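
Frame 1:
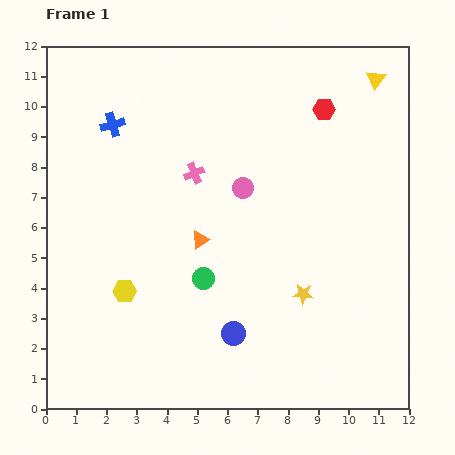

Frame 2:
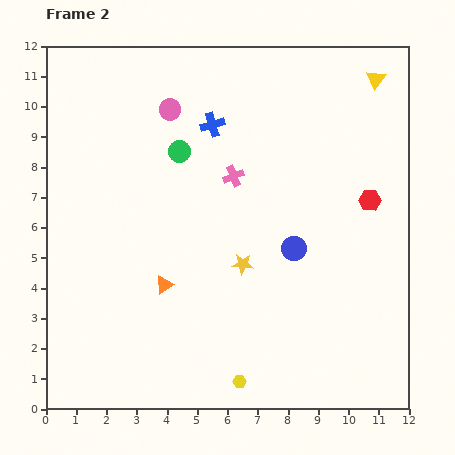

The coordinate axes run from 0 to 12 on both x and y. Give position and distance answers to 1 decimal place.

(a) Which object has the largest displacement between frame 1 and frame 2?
the yellow hexagon

(moved 4.8; next 4.3)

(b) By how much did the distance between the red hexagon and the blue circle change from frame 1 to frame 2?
-5.0

Distance in frame 1: 8.0. Distance in frame 2: 3.0.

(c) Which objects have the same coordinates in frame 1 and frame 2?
the yellow triangle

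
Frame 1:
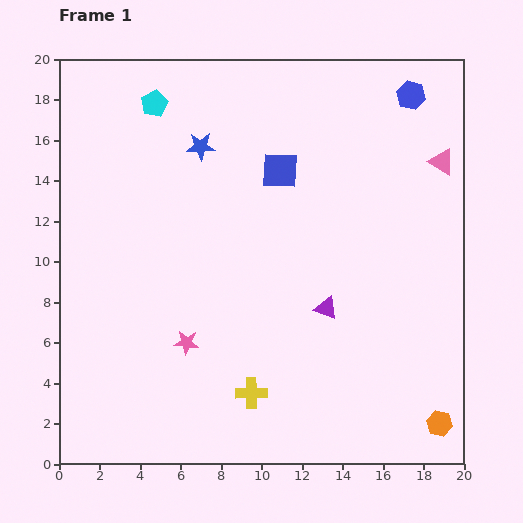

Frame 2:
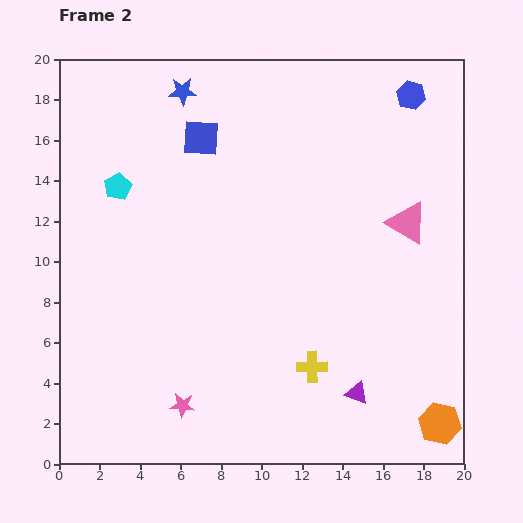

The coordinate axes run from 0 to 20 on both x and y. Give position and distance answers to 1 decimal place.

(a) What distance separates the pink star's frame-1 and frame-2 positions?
3.1

The pink star moved from (6.3, 6.0) to (6.1, 2.9), a distance of √(0.2² + 3.1²) ≈ 3.1.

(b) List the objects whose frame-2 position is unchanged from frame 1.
the orange hexagon, the blue hexagon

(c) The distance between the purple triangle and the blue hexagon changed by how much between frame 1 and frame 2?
+3.6

Distance in frame 1: 11.3. Distance in frame 2: 14.9.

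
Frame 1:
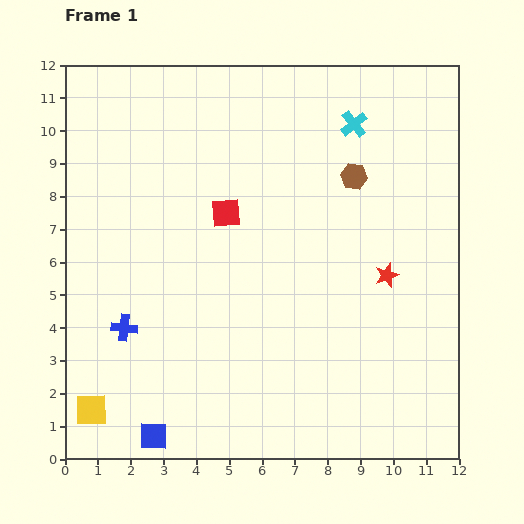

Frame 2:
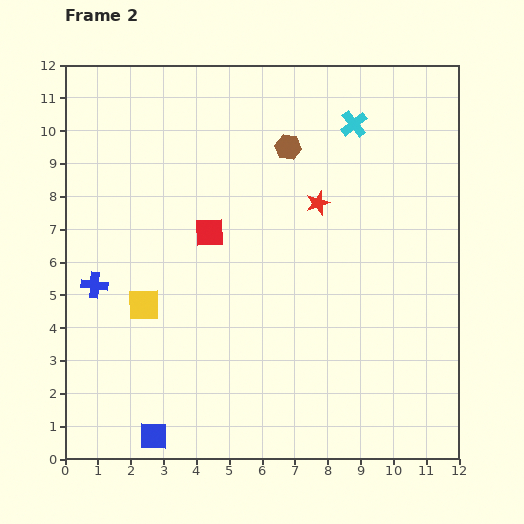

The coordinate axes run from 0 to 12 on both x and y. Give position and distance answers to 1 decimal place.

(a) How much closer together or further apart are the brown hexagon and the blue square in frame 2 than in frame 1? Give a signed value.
-0.3

Distance in frame 1: 10.0. Distance in frame 2: 9.7.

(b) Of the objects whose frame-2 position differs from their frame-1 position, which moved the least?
the red square

(moved 0.8)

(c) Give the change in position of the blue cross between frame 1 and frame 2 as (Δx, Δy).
(-0.9, 1.3)

The blue cross was at (1.8, 4.0) in frame 1 and (0.9, 5.3) in frame 2.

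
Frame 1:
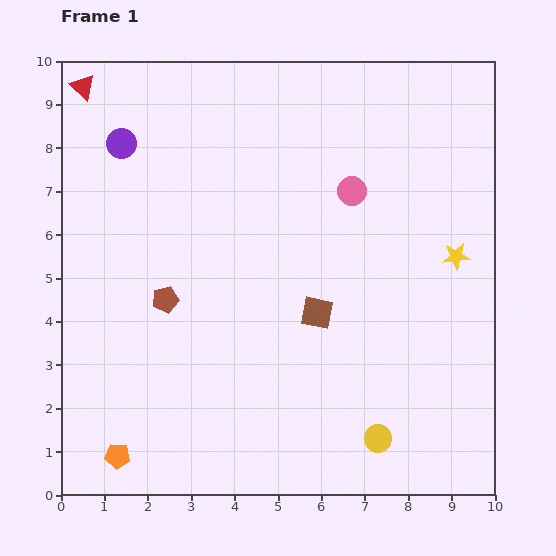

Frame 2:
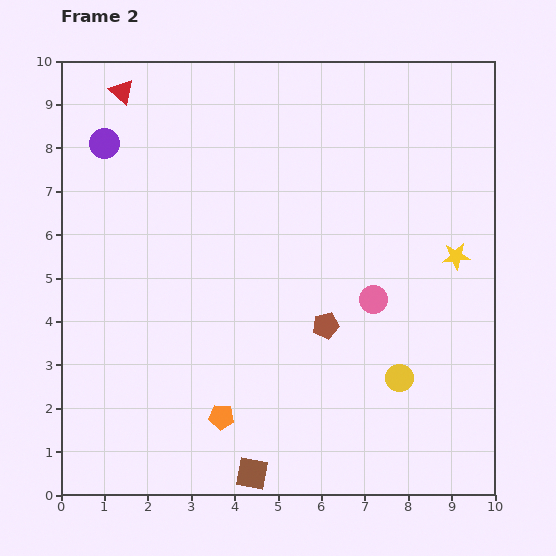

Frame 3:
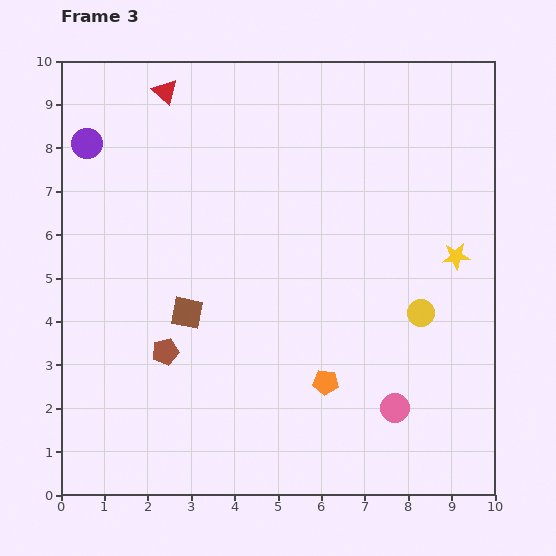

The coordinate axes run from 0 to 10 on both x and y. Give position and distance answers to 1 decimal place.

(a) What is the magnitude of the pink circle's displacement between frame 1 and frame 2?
2.5

The pink circle moved from (6.7, 7.0) to (7.2, 4.5), a distance of √(0.5² + 2.5²) ≈ 2.5.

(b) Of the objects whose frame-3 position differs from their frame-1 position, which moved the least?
the purple circle

(moved 0.8)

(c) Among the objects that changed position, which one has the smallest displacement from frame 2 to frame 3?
the purple circle

(moved 0.4)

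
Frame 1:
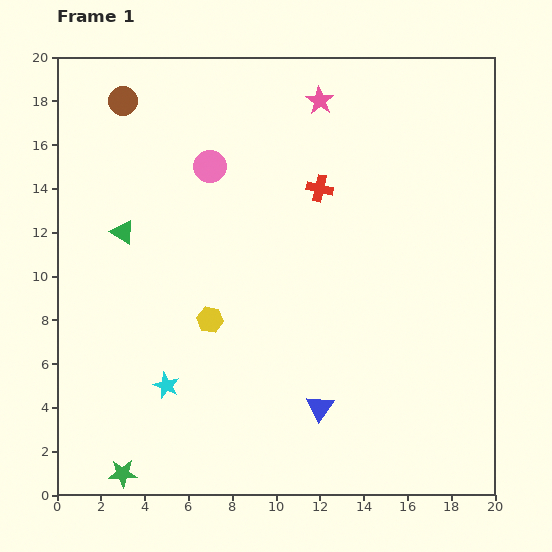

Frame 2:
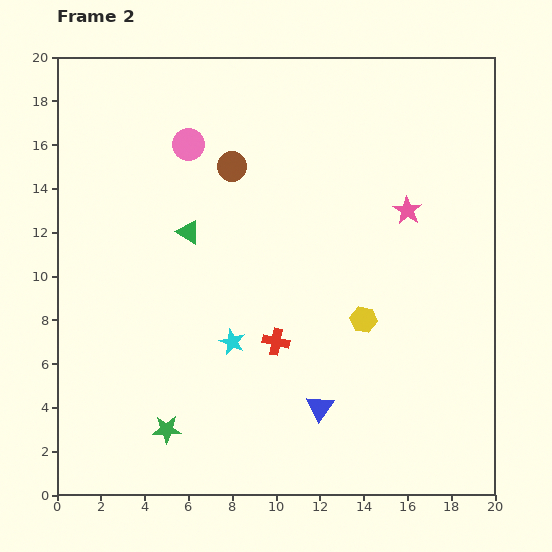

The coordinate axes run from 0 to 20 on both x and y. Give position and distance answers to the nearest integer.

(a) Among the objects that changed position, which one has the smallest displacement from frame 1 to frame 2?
the pink circle

(moved 1)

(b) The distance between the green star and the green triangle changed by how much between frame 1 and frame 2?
-2

Distance in frame 1: 11. Distance in frame 2: 9.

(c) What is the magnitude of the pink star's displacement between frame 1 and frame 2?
6

The pink star moved from (12, 18) to (16, 13), a distance of √(4² + 5²) ≈ 6.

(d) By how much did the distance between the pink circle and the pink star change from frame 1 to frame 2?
+4

Distance in frame 1: 6. Distance in frame 2: 10.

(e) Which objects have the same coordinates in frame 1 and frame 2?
the blue triangle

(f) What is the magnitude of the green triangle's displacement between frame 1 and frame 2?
3

The green triangle moved from (3, 12) to (6, 12), a distance of √(3² + 0²) ≈ 3.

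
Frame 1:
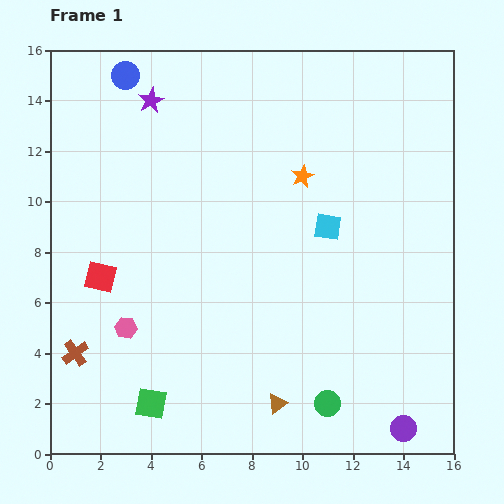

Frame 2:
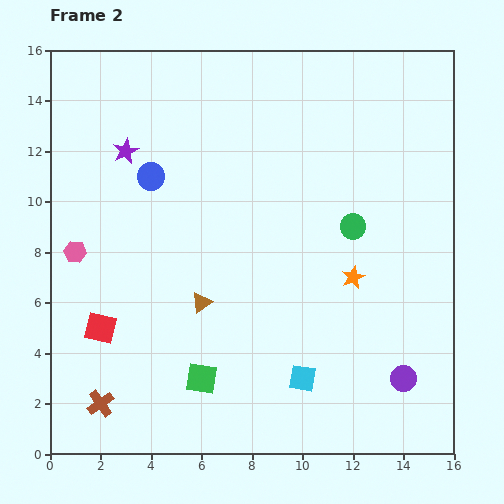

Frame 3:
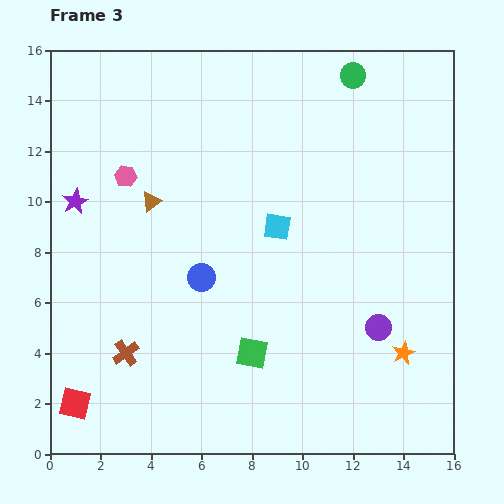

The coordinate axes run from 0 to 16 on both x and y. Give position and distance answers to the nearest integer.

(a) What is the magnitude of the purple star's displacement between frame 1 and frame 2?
2

The purple star moved from (4, 14) to (3, 12), a distance of √(1² + 2²) ≈ 2.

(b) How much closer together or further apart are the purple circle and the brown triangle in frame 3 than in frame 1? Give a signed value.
+5

Distance in frame 1: 5. Distance in frame 3: 10.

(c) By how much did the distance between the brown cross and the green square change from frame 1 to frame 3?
+1

Distance in frame 1: 4. Distance in frame 3: 5.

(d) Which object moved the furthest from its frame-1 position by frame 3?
the green circle

(moved 13; next 9)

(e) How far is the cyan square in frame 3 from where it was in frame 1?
2

The cyan square moved from (11, 9) to (9, 9), a distance of √(2² + 0²) ≈ 2.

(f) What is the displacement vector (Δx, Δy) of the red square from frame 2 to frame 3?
(-1, -3)

The red square was at (2, 5) in frame 2 and (1, 2) in frame 3.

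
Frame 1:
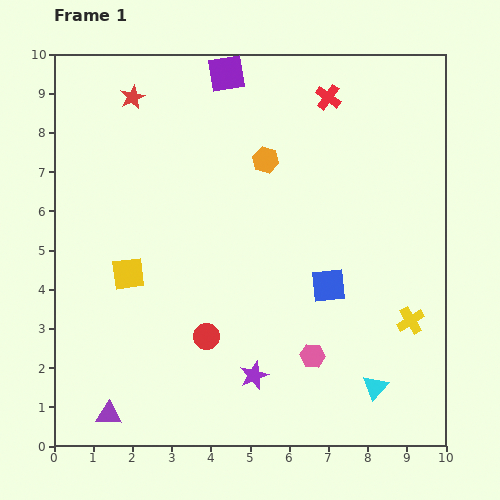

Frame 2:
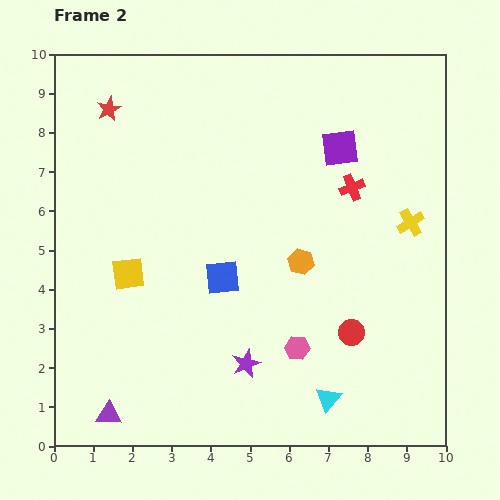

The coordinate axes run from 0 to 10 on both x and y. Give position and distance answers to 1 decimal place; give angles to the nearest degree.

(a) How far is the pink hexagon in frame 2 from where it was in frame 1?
0.4

The pink hexagon moved from (6.6, 2.3) to (6.2, 2.5), a distance of √(0.4² + 0.2²) ≈ 0.4.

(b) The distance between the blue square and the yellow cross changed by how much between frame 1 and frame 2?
+2.7

Distance in frame 1: 2.3. Distance in frame 2: 5.0.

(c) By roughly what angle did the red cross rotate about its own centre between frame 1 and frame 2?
32° clockwise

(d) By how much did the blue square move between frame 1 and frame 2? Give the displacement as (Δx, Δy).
(-2.7, 0.2)

The blue square was at (7.0, 4.1) in frame 1 and (4.3, 4.3) in frame 2.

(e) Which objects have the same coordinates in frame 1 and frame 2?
the yellow square, the purple triangle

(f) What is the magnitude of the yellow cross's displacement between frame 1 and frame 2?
2.5

The yellow cross moved from (9.1, 3.2) to (9.1, 5.7), a distance of √(0.0² + 2.5²) ≈ 2.5.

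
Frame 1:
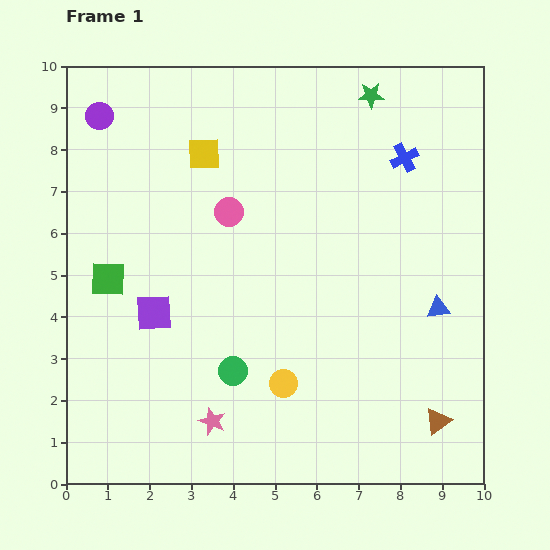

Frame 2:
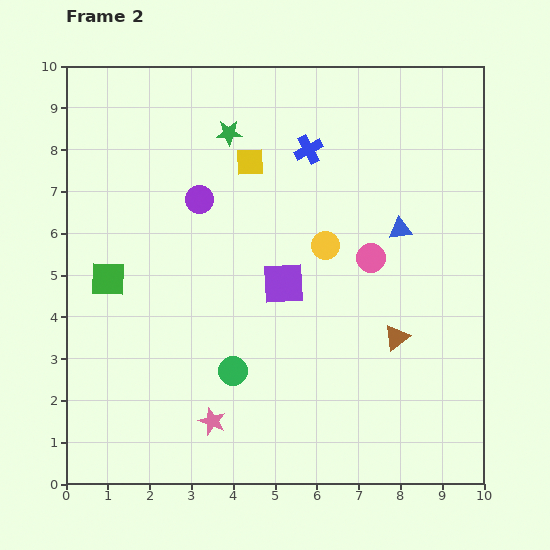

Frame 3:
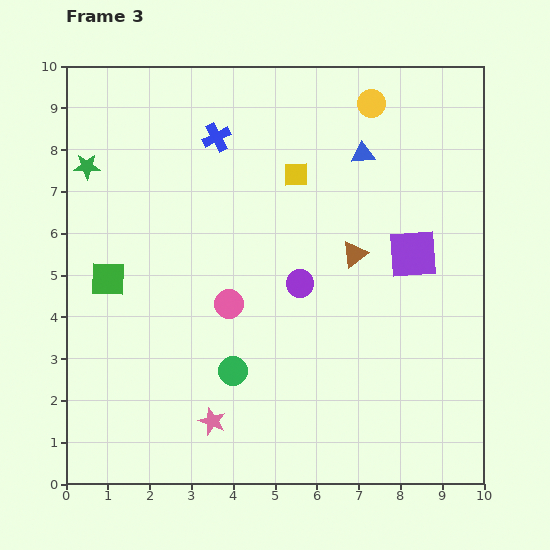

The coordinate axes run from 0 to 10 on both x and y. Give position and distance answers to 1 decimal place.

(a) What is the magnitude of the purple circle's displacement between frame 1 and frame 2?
3.1

The purple circle moved from (0.8, 8.8) to (3.2, 6.8), a distance of √(2.4² + 2.0²) ≈ 3.1.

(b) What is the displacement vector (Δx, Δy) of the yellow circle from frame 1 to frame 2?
(1.0, 3.3)

The yellow circle was at (5.2, 2.4) in frame 1 and (6.2, 5.7) in frame 2.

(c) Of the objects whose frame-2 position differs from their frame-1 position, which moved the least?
the yellow square

(moved 1.1)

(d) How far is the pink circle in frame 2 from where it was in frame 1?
3.6

The pink circle moved from (3.9, 6.5) to (7.3, 5.4), a distance of √(3.4² + 1.1²) ≈ 3.6.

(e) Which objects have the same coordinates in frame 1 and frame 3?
the green circle, the green square, the pink star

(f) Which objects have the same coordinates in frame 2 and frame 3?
the green circle, the green square, the pink star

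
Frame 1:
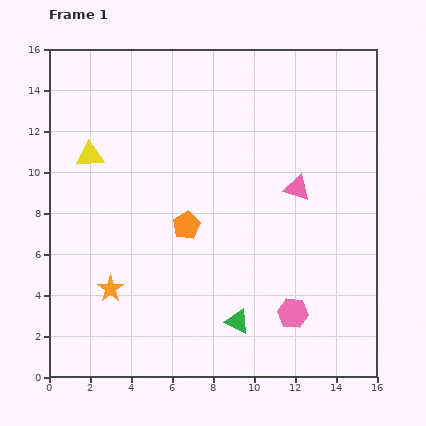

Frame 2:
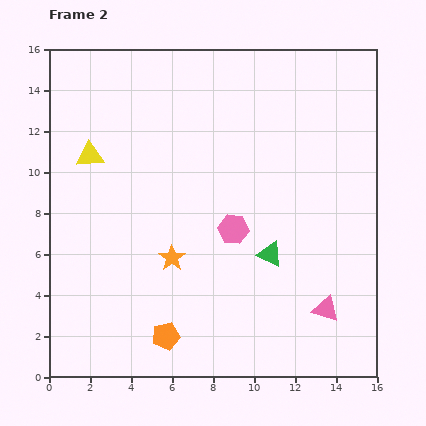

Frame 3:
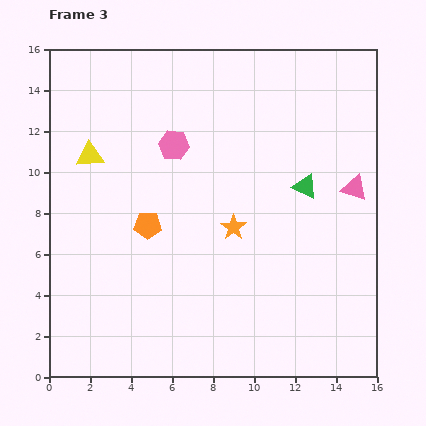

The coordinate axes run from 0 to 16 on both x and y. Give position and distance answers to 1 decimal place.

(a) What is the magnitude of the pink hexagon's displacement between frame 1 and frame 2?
5.0

The pink hexagon moved from (11.9, 3.1) to (9.0, 7.2), a distance of √(2.9² + 4.1²) ≈ 5.0.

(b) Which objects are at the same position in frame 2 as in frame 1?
the yellow triangle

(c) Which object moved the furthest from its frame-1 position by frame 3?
the pink hexagon

(moved 10.0; next 7.4)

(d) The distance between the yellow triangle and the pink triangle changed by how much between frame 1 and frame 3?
+2.8

Distance in frame 1: 10.2. Distance in frame 3: 13.0.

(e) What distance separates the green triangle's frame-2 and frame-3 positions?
3.7

The green triangle moved from (10.8, 6.0) to (12.5, 9.3), a distance of √(1.7² + 3.3²) ≈ 3.7.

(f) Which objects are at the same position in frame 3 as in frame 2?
the yellow triangle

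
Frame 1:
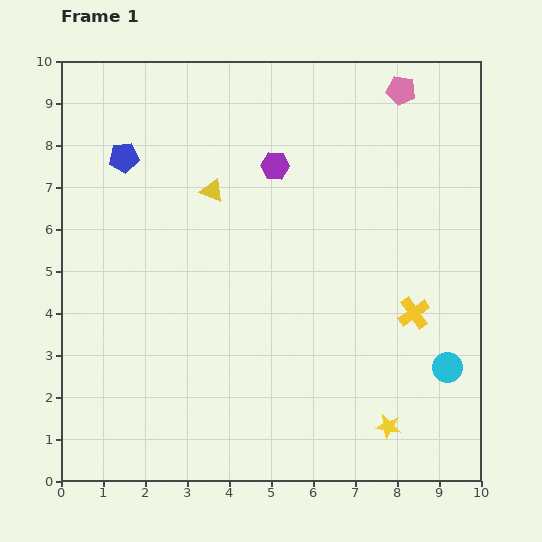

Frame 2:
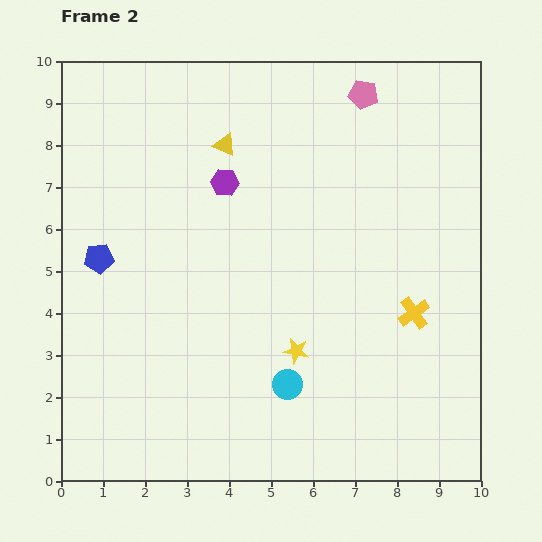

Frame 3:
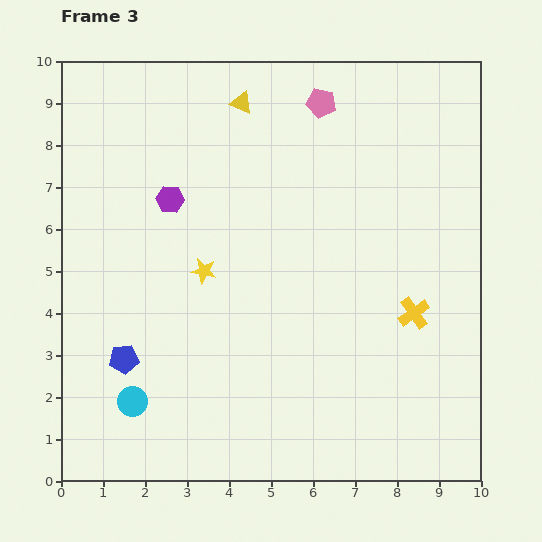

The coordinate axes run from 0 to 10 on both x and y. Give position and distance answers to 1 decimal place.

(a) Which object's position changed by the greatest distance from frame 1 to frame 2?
the cyan circle

(moved 3.8; next 2.8)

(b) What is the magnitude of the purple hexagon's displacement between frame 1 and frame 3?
2.6

The purple hexagon moved from (5.1, 7.5) to (2.6, 6.7), a distance of √(2.5² + 0.8²) ≈ 2.6.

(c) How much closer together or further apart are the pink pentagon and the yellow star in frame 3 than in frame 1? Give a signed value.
-3.1

Distance in frame 1: 8.0. Distance in frame 3: 4.9.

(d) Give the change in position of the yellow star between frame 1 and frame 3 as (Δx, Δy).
(-4.4, 3.7)

The yellow star was at (7.8, 1.3) in frame 1 and (3.4, 5.0) in frame 3.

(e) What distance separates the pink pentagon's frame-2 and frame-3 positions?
1.0

The pink pentagon moved from (7.2, 9.2) to (6.2, 9.0), a distance of √(1.0² + 0.2²) ≈ 1.0.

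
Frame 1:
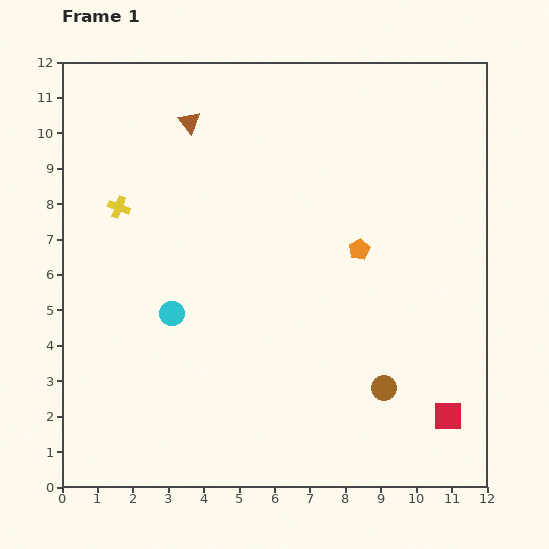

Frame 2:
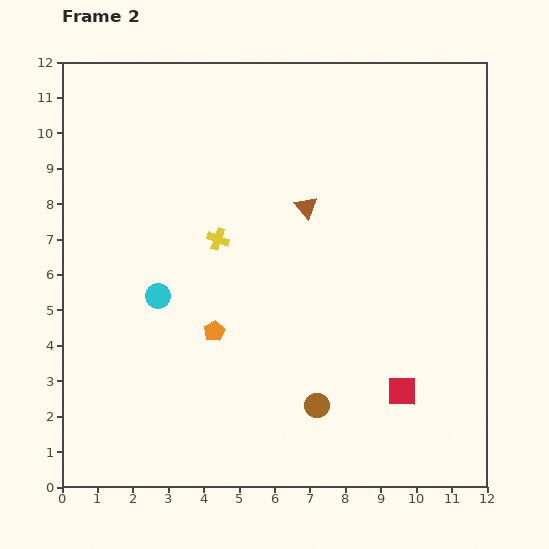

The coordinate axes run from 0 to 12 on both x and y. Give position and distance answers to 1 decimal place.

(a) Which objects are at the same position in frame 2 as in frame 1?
none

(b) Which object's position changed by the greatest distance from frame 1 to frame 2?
the orange pentagon

(moved 4.7; next 4.1)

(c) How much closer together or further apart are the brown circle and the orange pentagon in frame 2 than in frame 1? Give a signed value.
-0.4

Distance in frame 1: 4.0. Distance in frame 2: 3.6.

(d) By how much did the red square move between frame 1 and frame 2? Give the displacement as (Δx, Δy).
(-1.3, 0.7)

The red square was at (10.9, 2.0) in frame 1 and (9.6, 2.7) in frame 2.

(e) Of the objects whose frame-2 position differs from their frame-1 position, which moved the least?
the cyan circle

(moved 0.6)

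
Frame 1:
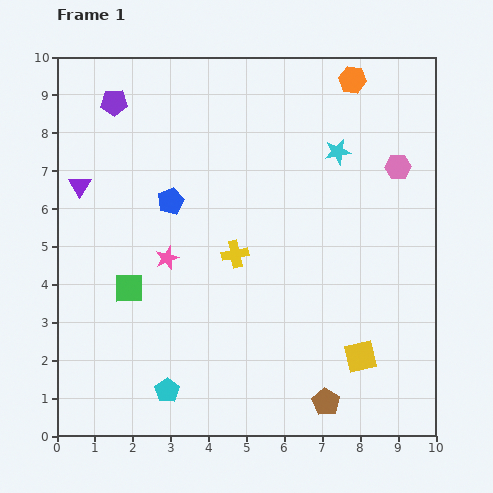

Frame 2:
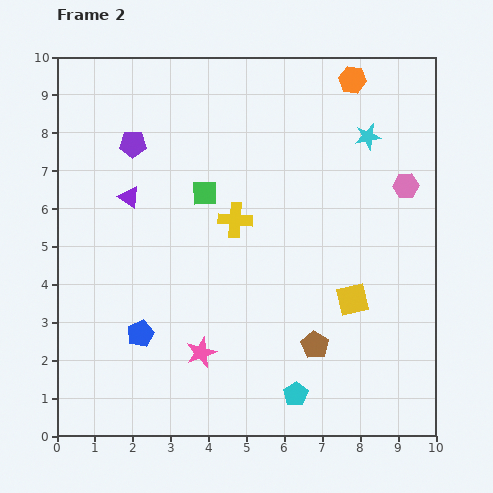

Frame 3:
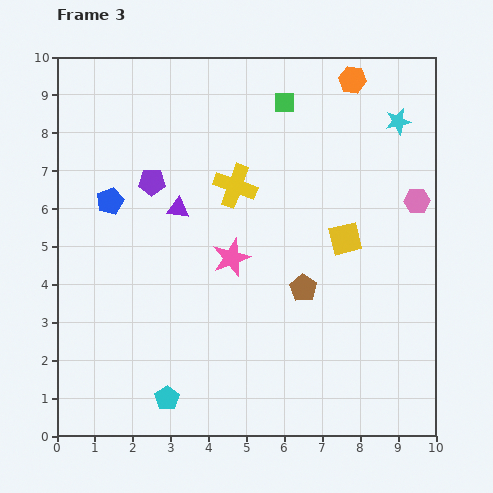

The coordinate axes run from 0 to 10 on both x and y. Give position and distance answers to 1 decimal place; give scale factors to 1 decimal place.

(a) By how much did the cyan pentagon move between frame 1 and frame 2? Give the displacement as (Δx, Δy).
(3.4, -0.1)

The cyan pentagon was at (2.9, 1.2) in frame 1 and (6.3, 1.1) in frame 2.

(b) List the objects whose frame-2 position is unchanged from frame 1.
the orange hexagon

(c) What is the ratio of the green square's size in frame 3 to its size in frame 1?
0.7×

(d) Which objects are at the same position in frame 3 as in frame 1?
the orange hexagon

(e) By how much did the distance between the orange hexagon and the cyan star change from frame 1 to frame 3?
-0.3

Distance in frame 1: 1.9. Distance in frame 3: 1.6.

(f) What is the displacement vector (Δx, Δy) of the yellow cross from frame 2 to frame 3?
(0.0, 0.9)

The yellow cross was at (4.7, 5.7) in frame 2 and (4.7, 6.6) in frame 3.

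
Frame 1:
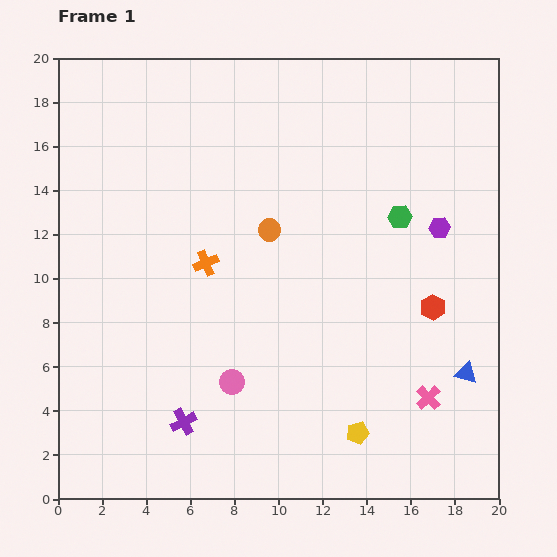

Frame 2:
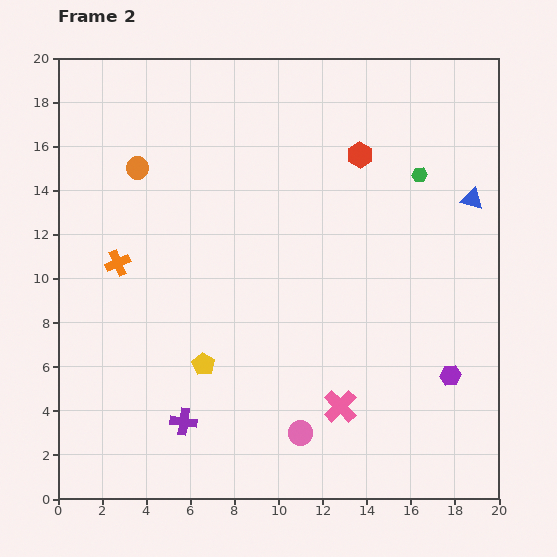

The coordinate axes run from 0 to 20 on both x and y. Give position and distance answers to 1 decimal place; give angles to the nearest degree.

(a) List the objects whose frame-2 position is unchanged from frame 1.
the purple cross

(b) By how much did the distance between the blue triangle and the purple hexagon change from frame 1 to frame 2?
+1.4

Distance in frame 1: 6.7. Distance in frame 2: 8.1.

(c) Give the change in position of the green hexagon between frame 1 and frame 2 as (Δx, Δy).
(0.9, 1.9)

The green hexagon was at (15.5, 12.8) in frame 1 and (16.4, 14.7) in frame 2.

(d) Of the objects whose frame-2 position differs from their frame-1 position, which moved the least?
the green hexagon

(moved 2.1)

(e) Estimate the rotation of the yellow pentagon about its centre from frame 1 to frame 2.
28° counter-clockwise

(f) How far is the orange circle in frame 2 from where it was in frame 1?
6.6

The orange circle moved from (9.6, 12.2) to (3.6, 15.0), a distance of √(6.0² + 2.8²) ≈ 6.6.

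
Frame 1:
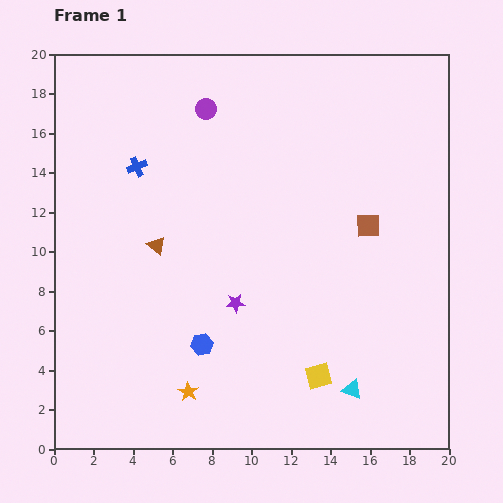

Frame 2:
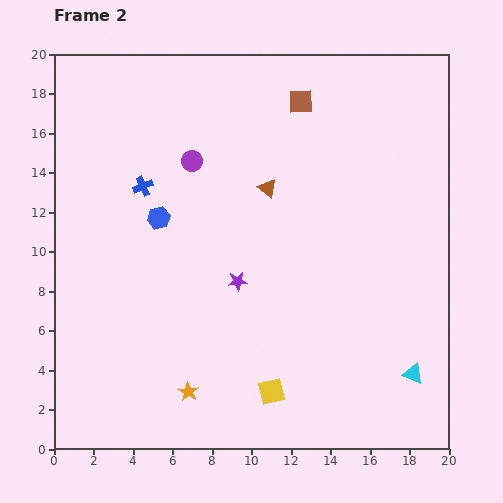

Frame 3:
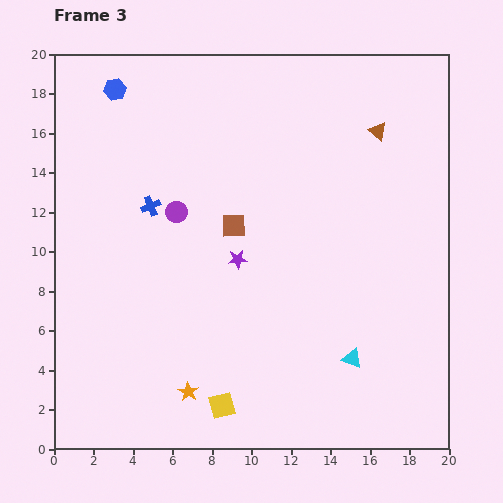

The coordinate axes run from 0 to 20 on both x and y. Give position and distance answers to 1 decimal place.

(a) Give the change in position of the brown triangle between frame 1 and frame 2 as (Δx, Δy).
(5.6, 2.9)

The brown triangle was at (5.2, 10.3) in frame 1 and (10.8, 13.2) in frame 2.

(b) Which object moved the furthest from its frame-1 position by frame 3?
the blue hexagon

(moved 13.6; next 12.6)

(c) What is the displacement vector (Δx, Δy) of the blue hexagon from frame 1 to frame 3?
(-4.4, 12.9)

The blue hexagon was at (7.5, 5.3) in frame 1 and (3.1, 18.2) in frame 3.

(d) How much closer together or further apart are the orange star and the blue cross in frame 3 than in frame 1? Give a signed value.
-2.1

Distance in frame 1: 11.7. Distance in frame 3: 9.6.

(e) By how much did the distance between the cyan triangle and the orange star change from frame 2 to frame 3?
-2.9

Distance in frame 2: 11.4. Distance in frame 3: 8.5.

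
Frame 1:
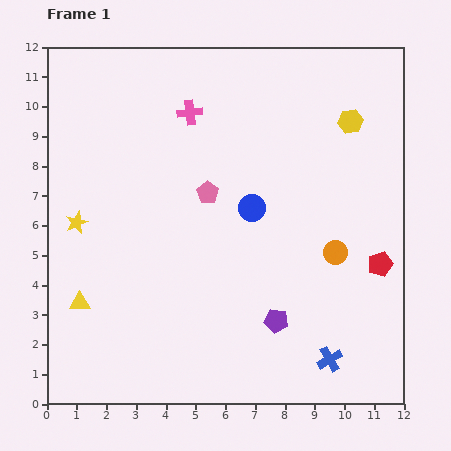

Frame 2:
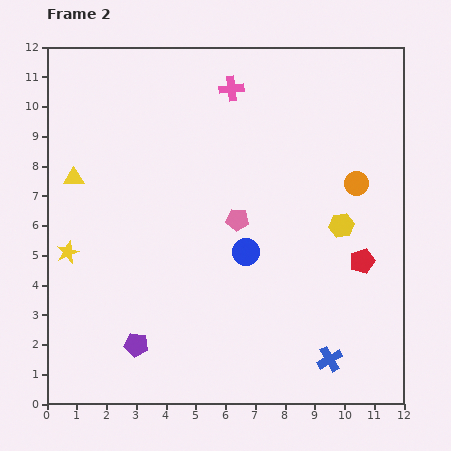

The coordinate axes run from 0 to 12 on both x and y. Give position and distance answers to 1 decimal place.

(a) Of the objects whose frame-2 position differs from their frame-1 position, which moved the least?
the red pentagon

(moved 0.6)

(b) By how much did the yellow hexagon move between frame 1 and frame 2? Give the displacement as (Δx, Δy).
(-0.3, -3.5)

The yellow hexagon was at (10.2, 9.5) in frame 1 and (9.9, 6.0) in frame 2.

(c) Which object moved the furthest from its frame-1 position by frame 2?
the purple pentagon

(moved 4.8; next 4.2)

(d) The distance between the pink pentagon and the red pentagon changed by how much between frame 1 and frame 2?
-1.9

Distance in frame 1: 6.3. Distance in frame 2: 4.4.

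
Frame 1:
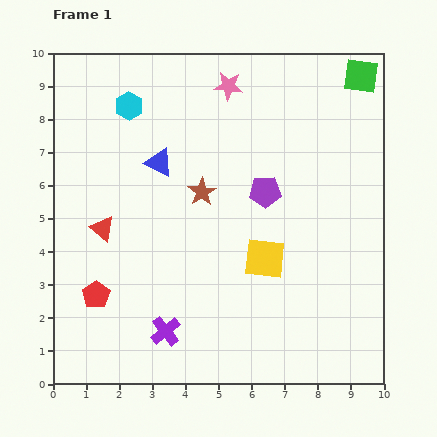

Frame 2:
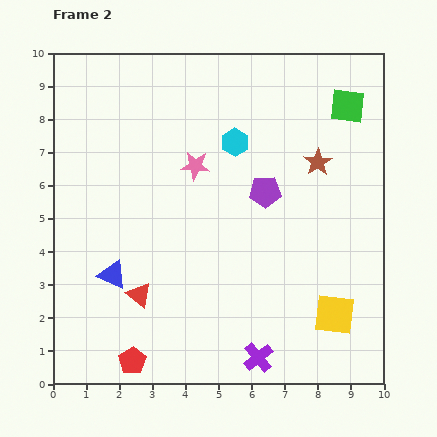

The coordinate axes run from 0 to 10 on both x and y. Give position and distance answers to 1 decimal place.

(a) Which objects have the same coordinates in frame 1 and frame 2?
the purple pentagon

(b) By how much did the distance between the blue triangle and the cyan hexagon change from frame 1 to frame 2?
+3.5

Distance in frame 1: 1.9. Distance in frame 2: 5.4.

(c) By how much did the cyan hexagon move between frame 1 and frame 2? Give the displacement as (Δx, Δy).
(3.2, -1.1)

The cyan hexagon was at (2.3, 8.4) in frame 1 and (5.5, 7.3) in frame 2.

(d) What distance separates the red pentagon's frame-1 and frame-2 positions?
2.3

The red pentagon moved from (1.3, 2.7) to (2.4, 0.7), a distance of √(1.1² + 2.0²) ≈ 2.3.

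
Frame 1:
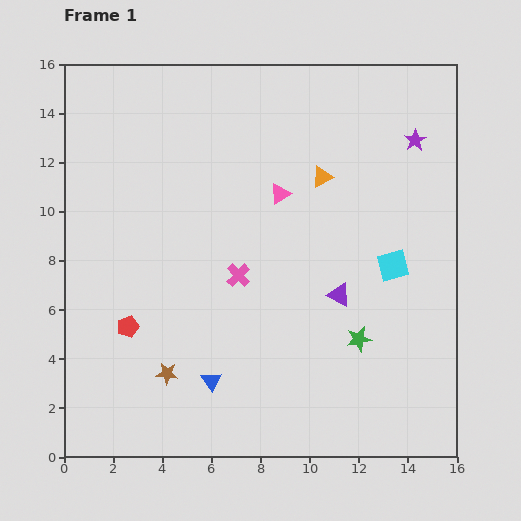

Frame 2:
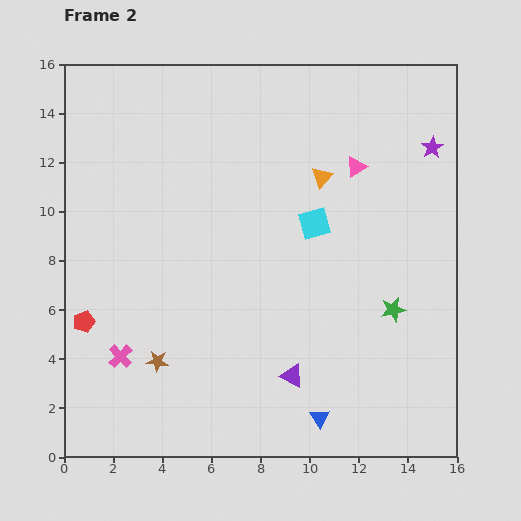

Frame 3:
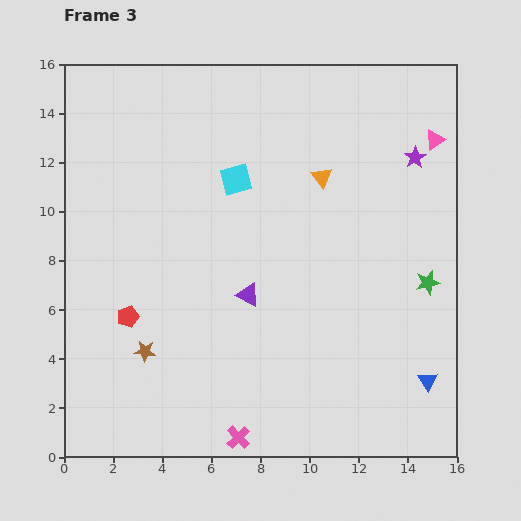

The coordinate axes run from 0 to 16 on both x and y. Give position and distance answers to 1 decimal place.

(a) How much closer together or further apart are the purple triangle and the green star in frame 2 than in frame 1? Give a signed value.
+2.9

Distance in frame 1: 2.0. Distance in frame 2: 4.9.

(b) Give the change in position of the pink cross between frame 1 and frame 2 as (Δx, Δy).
(-4.8, -3.3)

The pink cross was at (7.1, 7.4) in frame 1 and (2.3, 4.1) in frame 2.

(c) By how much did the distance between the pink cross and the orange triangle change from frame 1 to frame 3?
+5.9

Distance in frame 1: 5.2. Distance in frame 3: 11.1.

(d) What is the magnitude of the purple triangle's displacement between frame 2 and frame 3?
3.8

The purple triangle moved from (9.3, 3.3) to (7.5, 6.6), a distance of √(1.8² + 3.3²) ≈ 3.8.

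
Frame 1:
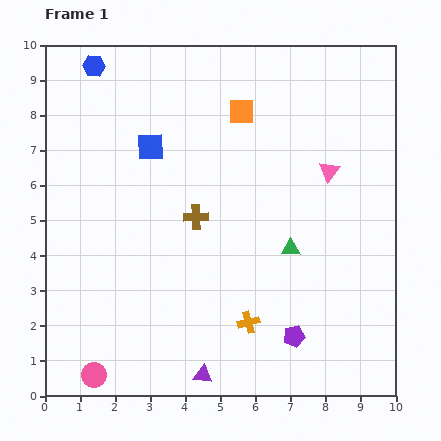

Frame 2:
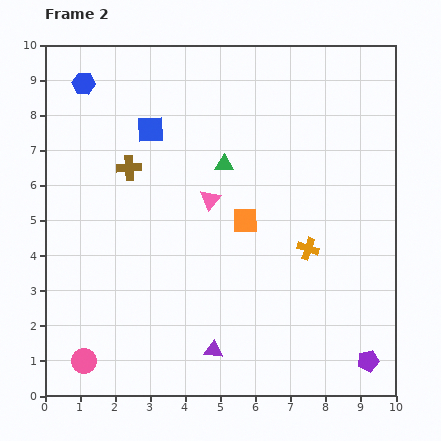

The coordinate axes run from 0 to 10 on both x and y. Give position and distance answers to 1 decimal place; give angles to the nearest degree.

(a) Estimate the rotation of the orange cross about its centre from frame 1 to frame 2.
33° clockwise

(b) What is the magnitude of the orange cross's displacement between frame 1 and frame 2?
2.7

The orange cross moved from (5.8, 2.1) to (7.5, 4.2), a distance of √(1.7² + 2.1²) ≈ 2.7.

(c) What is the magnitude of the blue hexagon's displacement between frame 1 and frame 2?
0.6

The blue hexagon moved from (1.4, 9.4) to (1.1, 8.9), a distance of √(0.3² + 0.5²) ≈ 0.6.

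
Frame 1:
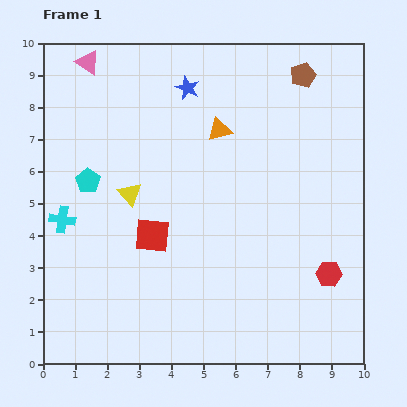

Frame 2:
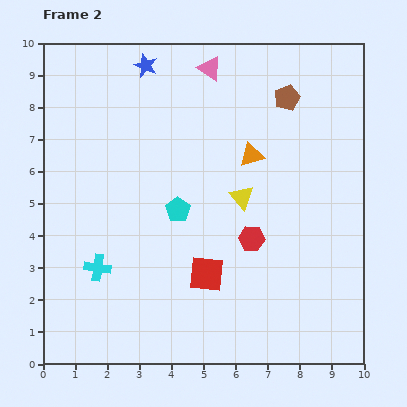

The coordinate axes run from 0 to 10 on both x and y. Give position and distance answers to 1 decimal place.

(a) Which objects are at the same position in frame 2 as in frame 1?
none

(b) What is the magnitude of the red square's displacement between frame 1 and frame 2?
2.1

The red square moved from (3.4, 4.0) to (5.1, 2.8), a distance of √(1.7² + 1.2²) ≈ 2.1.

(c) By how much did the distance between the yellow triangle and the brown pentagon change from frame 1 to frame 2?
-3.1

Distance in frame 1: 6.5. Distance in frame 2: 3.4.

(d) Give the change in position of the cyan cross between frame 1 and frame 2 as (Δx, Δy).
(1.1, -1.5)

The cyan cross was at (0.6, 4.5) in frame 1 and (1.7, 3.0) in frame 2.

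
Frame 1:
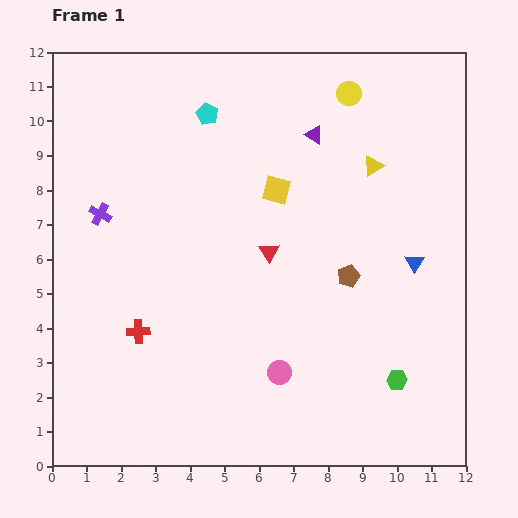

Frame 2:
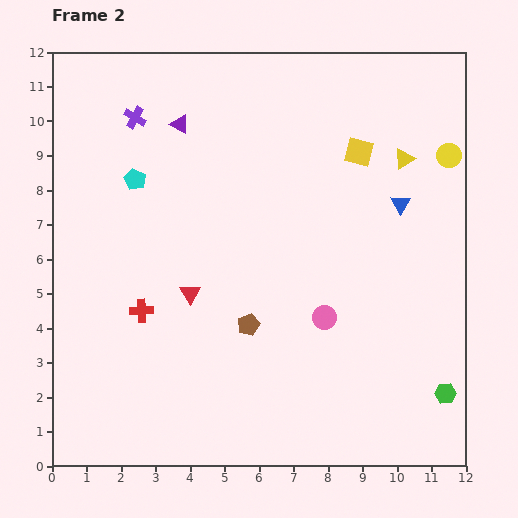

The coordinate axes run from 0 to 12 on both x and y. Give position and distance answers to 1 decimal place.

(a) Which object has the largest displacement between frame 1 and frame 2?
the purple triangle

(moved 3.9; next 3.4)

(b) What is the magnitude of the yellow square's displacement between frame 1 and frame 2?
2.6

The yellow square moved from (6.5, 8.0) to (8.9, 9.1), a distance of √(2.4² + 1.1²) ≈ 2.6.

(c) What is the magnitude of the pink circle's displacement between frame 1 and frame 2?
2.1

The pink circle moved from (6.6, 2.7) to (7.9, 4.3), a distance of √(1.3² + 1.6²) ≈ 2.1.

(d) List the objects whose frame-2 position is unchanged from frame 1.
none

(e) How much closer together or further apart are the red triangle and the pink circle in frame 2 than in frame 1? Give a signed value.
+0.5

Distance in frame 1: 3.5. Distance in frame 2: 4.0.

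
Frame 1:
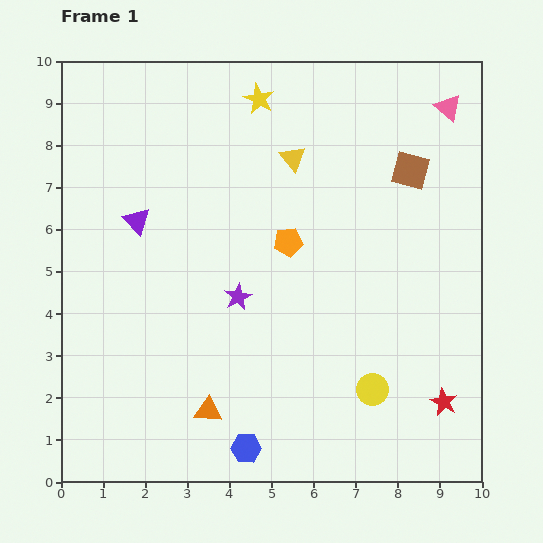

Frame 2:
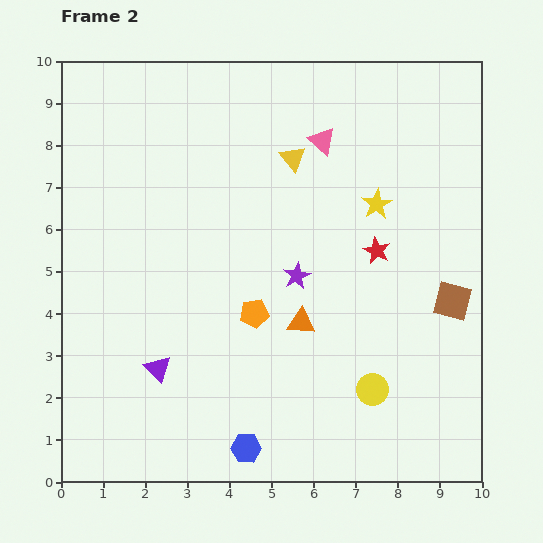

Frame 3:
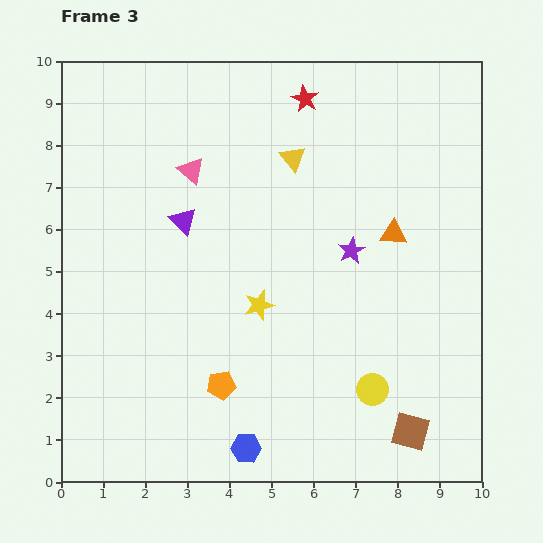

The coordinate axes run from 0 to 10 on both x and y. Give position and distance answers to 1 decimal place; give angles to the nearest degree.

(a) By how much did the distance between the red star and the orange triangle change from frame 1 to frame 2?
-3.1

Distance in frame 1: 5.6. Distance in frame 2: 2.5.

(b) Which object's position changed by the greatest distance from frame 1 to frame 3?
the red star

(moved 7.9; next 6.3)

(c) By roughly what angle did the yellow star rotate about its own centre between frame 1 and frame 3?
30° clockwise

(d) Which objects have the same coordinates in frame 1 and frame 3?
the yellow circle, the yellow triangle, the blue hexagon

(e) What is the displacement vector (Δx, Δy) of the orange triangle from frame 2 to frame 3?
(2.2, 2.1)

The orange triangle was at (5.7, 3.8) in frame 2 and (7.9, 5.9) in frame 3.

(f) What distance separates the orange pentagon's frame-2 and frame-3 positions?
1.9

The orange pentagon moved from (4.6, 4.0) to (3.8, 2.3), a distance of √(0.8² + 1.7²) ≈ 1.9.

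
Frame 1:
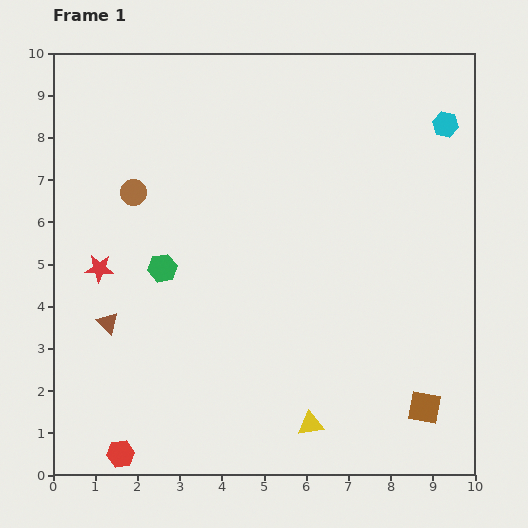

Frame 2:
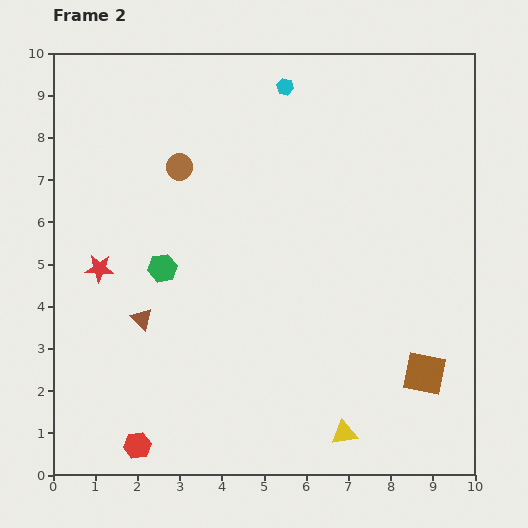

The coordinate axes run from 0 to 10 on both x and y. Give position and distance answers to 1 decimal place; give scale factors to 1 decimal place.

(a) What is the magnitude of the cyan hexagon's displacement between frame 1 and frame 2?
3.9

The cyan hexagon moved from (9.3, 8.3) to (5.5, 9.2), a distance of √(3.8² + 0.9²) ≈ 3.9.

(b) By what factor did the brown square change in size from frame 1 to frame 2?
1.3×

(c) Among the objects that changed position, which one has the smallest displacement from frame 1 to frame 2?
the red hexagon

(moved 0.4)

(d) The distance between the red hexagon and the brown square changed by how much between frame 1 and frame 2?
-0.3

Distance in frame 1: 7.3. Distance in frame 2: 7.0.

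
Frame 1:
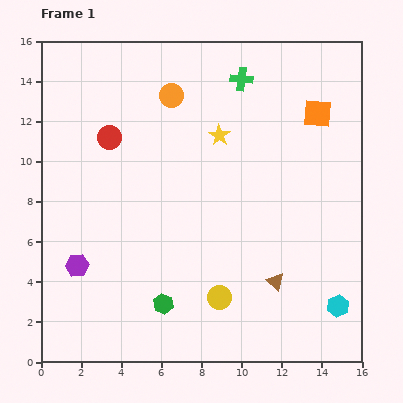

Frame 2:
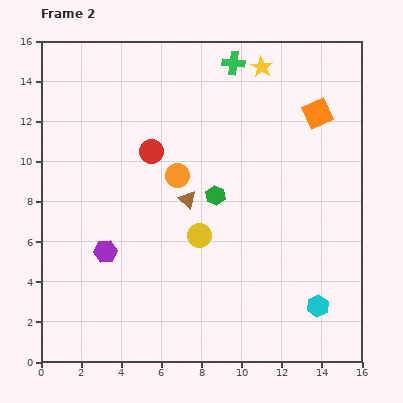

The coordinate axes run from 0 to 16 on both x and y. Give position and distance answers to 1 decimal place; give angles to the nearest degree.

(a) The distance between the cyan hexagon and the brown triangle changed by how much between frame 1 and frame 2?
+5.1

Distance in frame 1: 3.3. Distance in frame 2: 8.4.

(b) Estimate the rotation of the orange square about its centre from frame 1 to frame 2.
29° counter-clockwise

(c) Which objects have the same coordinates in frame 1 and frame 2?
the orange square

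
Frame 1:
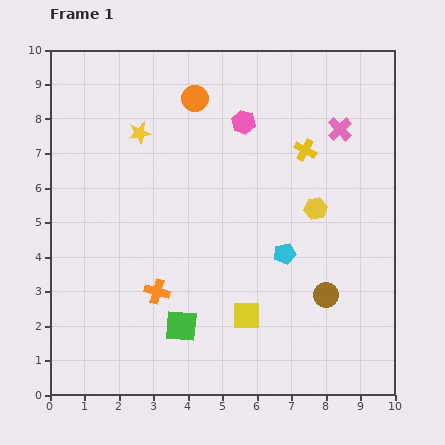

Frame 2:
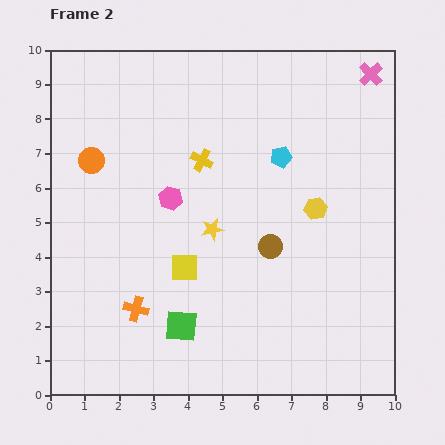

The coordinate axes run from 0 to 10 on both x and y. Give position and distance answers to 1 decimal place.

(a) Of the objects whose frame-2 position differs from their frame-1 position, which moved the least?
the orange cross

(moved 0.8)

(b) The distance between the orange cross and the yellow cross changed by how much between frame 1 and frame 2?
-1.2

Distance in frame 1: 5.9. Distance in frame 2: 4.7.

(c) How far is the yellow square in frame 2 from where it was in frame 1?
2.3

The yellow square moved from (5.7, 2.3) to (3.9, 3.7), a distance of √(1.8² + 1.4²) ≈ 2.3.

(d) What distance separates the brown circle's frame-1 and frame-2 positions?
2.1

The brown circle moved from (8.0, 2.9) to (6.4, 4.3), a distance of √(1.6² + 1.4²) ≈ 2.1.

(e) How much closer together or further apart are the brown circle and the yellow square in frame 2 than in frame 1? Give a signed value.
+0.2

Distance in frame 1: 2.4. Distance in frame 2: 2.6.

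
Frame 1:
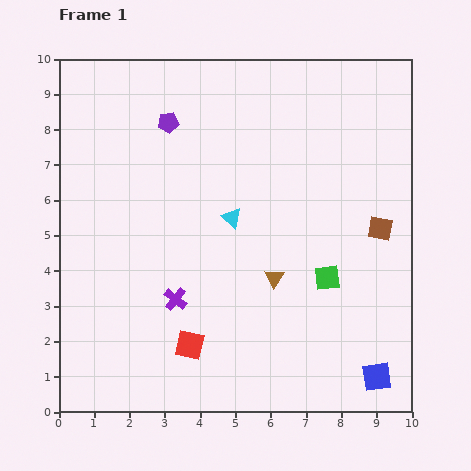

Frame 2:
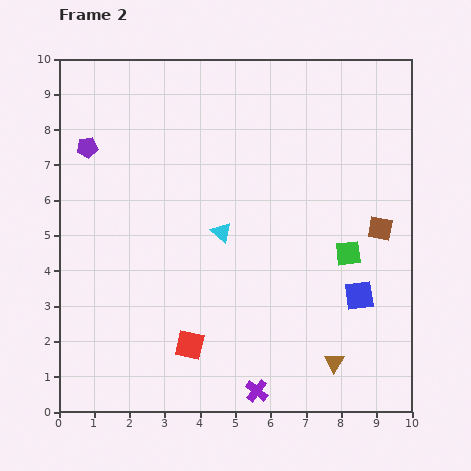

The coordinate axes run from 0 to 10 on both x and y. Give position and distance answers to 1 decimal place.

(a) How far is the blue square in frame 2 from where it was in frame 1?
2.4

The blue square moved from (9.0, 1.0) to (8.5, 3.3), a distance of √(0.5² + 2.3²) ≈ 2.4.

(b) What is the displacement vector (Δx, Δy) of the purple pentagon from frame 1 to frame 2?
(-2.3, -0.7)

The purple pentagon was at (3.1, 8.2) in frame 1 and (0.8, 7.5) in frame 2.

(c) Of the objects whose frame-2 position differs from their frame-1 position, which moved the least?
the cyan triangle

(moved 0.5)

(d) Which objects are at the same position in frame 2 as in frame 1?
the red square, the brown square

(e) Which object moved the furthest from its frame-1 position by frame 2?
the purple cross

(moved 3.5; next 2.9)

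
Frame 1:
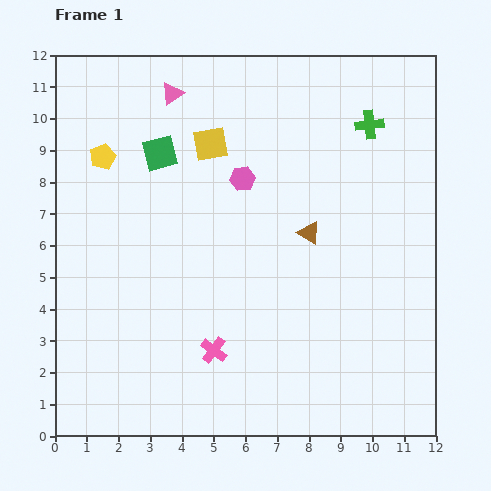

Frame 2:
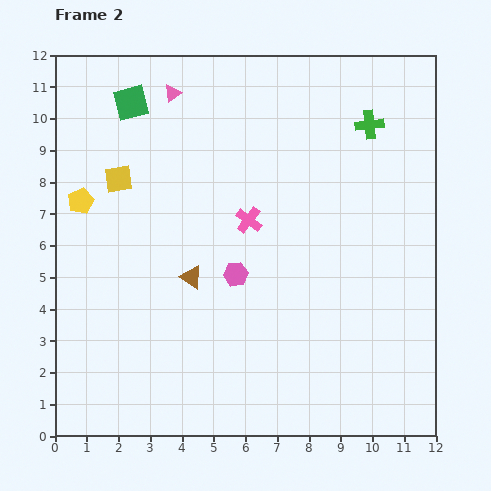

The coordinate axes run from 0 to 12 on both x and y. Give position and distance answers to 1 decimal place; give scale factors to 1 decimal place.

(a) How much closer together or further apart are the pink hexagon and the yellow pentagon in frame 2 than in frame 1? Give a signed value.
+0.9

Distance in frame 1: 4.5. Distance in frame 2: 5.4.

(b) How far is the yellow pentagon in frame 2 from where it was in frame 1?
1.6

The yellow pentagon moved from (1.5, 8.8) to (0.8, 7.4), a distance of √(0.7² + 1.4²) ≈ 1.6.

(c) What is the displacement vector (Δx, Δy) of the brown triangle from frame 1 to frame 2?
(-3.7, -1.4)

The brown triangle was at (8.0, 6.4) in frame 1 and (4.3, 5.0) in frame 2.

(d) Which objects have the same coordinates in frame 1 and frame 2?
the pink triangle, the green cross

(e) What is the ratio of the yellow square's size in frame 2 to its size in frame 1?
0.8×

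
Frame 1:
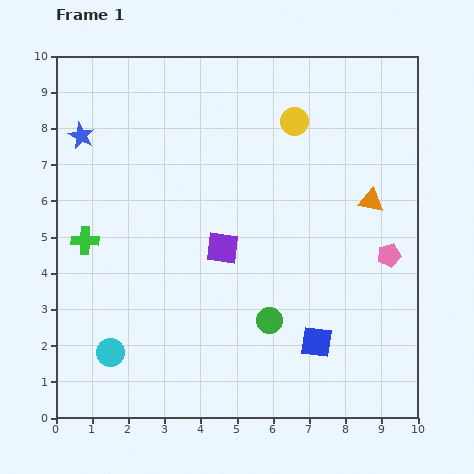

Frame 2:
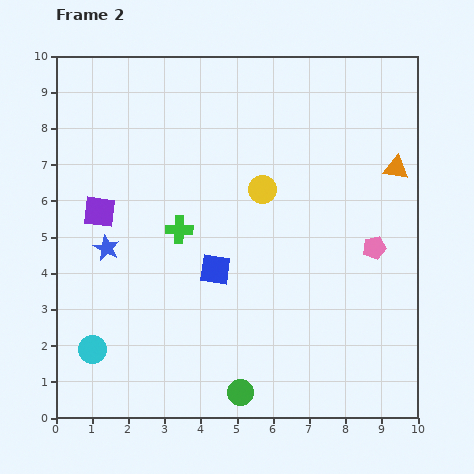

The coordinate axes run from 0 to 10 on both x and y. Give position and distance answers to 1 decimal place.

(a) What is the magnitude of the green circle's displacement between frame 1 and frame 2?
2.2

The green circle moved from (5.9, 2.7) to (5.1, 0.7), a distance of √(0.8² + 2.0²) ≈ 2.2.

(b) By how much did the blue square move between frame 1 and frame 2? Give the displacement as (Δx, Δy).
(-2.8, 2.0)

The blue square was at (7.2, 2.1) in frame 1 and (4.4, 4.1) in frame 2.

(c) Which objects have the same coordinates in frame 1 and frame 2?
none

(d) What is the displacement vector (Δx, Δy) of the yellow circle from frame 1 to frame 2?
(-0.9, -1.9)

The yellow circle was at (6.6, 8.2) in frame 1 and (5.7, 6.3) in frame 2.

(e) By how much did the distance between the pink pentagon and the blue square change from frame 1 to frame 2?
+1.3

Distance in frame 1: 3.1. Distance in frame 2: 4.4.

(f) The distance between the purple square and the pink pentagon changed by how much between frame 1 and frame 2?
+3.1

Distance in frame 1: 4.6. Distance in frame 2: 7.7.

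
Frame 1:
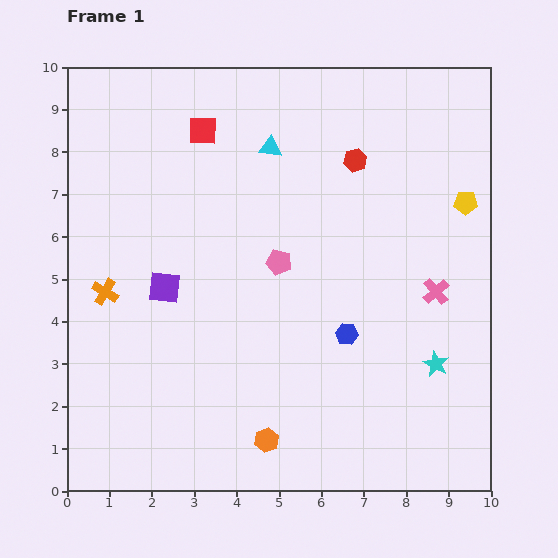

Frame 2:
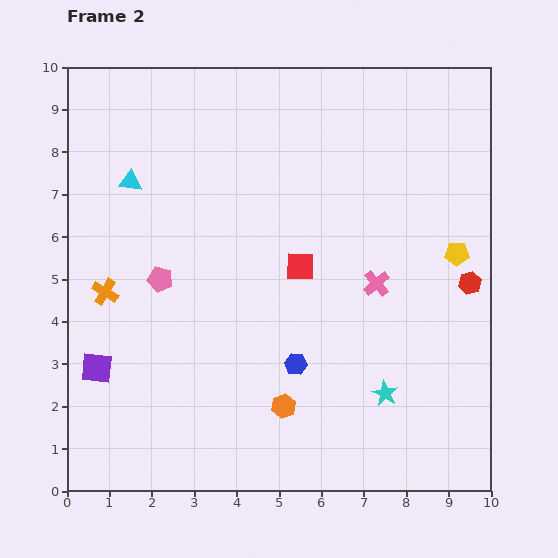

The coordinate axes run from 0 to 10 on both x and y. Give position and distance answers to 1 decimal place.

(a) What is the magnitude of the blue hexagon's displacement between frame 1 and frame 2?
1.4

The blue hexagon moved from (6.6, 3.7) to (5.4, 3.0), a distance of √(1.2² + 0.7²) ≈ 1.4.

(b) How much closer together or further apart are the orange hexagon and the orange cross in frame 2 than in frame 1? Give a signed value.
-0.2

Distance in frame 1: 5.2. Distance in frame 2: 5.0.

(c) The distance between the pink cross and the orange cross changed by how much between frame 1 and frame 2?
-1.4

Distance in frame 1: 7.8. Distance in frame 2: 6.4.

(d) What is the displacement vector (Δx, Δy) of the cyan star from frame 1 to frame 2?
(-1.2, -0.7)

The cyan star was at (8.7, 3.0) in frame 1 and (7.5, 2.3) in frame 2.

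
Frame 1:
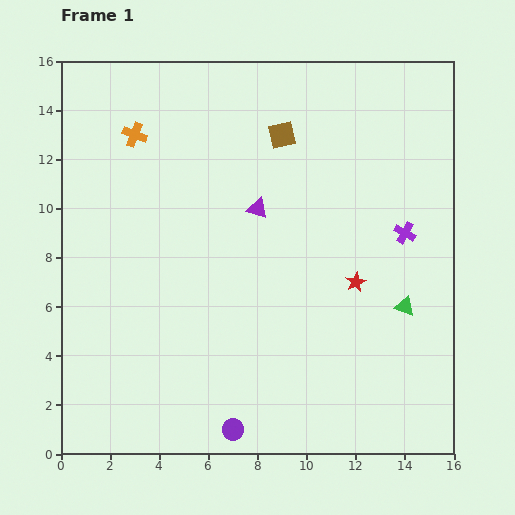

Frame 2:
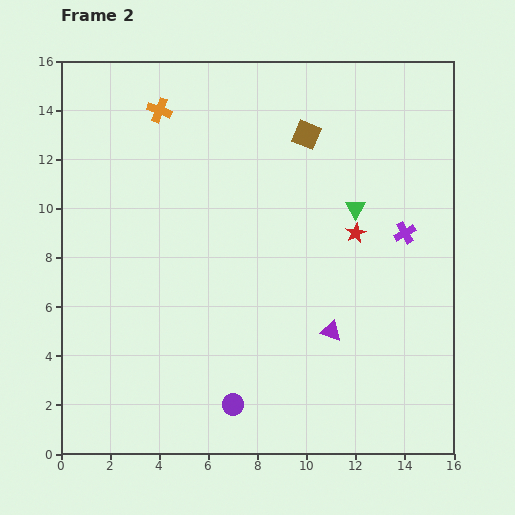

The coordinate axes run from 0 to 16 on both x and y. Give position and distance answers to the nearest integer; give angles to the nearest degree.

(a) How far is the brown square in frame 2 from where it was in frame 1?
1

The brown square moved from (9, 13) to (10, 13), a distance of √(1² + 0²) ≈ 1.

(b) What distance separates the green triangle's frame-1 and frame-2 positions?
4

The green triangle moved from (14, 6) to (12, 10), a distance of √(2² + 4²) ≈ 4.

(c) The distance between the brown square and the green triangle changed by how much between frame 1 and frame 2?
-5

Distance in frame 1: 9. Distance in frame 2: 4.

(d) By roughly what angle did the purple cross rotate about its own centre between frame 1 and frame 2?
30° clockwise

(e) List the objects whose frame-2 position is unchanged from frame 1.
the purple cross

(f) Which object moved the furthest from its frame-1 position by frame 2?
the purple triangle

(moved 6; next 4)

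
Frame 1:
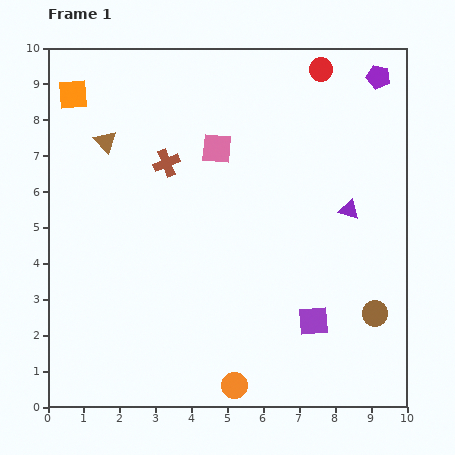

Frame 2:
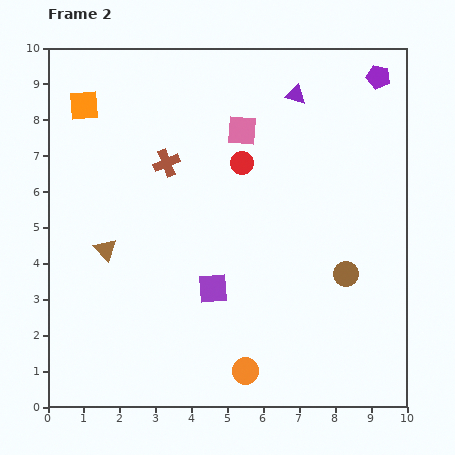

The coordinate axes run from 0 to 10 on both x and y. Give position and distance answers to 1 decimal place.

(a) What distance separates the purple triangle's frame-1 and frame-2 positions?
3.5

The purple triangle moved from (8.4, 5.5) to (6.9, 8.7), a distance of √(1.5² + 3.2²) ≈ 3.5.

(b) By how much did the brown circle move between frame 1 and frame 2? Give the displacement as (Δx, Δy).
(-0.8, 1.1)

The brown circle was at (9.1, 2.6) in frame 1 and (8.3, 3.7) in frame 2.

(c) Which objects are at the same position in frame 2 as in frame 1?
the purple pentagon, the brown cross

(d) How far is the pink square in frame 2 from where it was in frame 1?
0.9

The pink square moved from (4.7, 7.2) to (5.4, 7.7), a distance of √(0.7² + 0.5²) ≈ 0.9.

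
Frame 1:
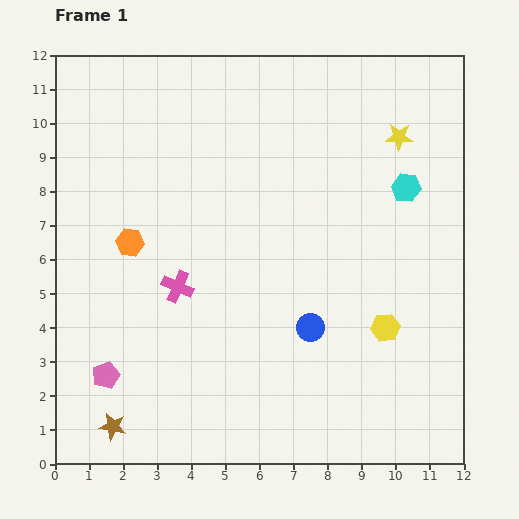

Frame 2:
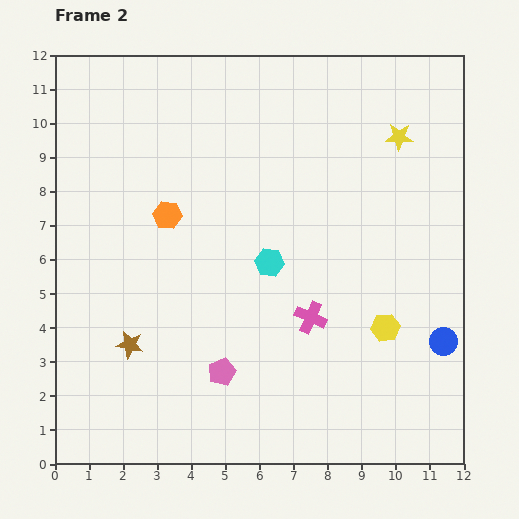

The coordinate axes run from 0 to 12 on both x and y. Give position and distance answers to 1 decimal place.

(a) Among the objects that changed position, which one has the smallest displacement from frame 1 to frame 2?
the orange hexagon

(moved 1.4)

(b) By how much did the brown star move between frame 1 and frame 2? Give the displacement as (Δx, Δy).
(0.5, 2.4)

The brown star was at (1.7, 1.1) in frame 1 and (2.2, 3.5) in frame 2.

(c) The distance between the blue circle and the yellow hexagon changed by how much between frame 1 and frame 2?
-0.5

Distance in frame 1: 2.2. Distance in frame 2: 1.7.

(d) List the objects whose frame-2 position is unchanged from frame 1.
the yellow star, the yellow hexagon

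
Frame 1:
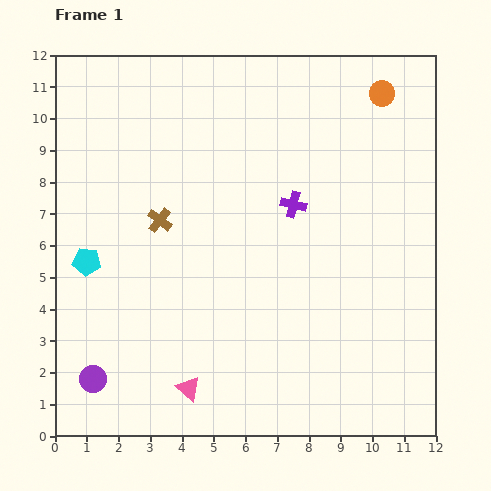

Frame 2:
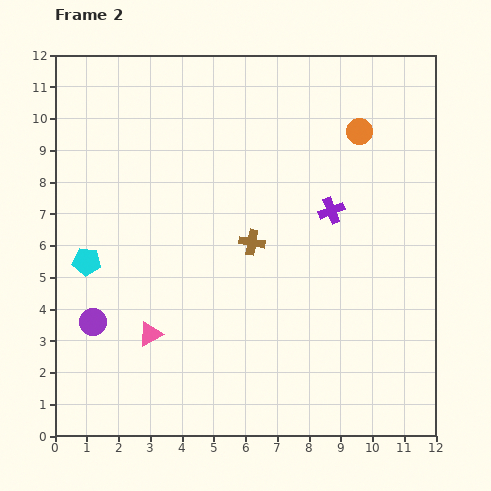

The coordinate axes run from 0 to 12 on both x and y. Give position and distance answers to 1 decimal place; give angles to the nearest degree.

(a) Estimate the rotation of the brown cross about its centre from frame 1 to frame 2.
28° counter-clockwise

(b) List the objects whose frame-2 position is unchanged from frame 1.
the cyan pentagon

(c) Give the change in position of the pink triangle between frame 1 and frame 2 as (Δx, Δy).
(-1.2, 1.7)

The pink triangle was at (4.2, 1.5) in frame 1 and (3.0, 3.2) in frame 2.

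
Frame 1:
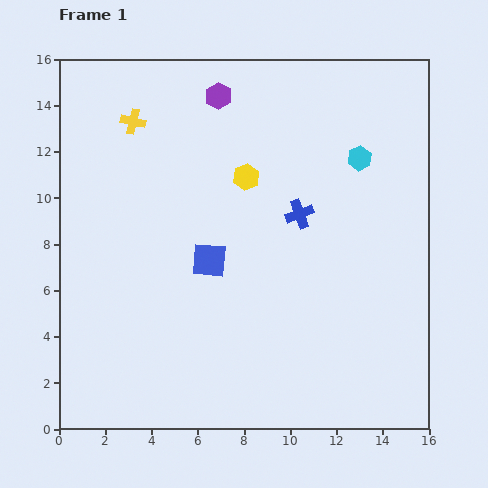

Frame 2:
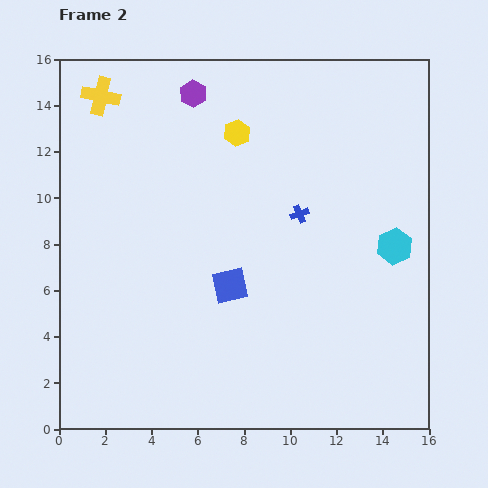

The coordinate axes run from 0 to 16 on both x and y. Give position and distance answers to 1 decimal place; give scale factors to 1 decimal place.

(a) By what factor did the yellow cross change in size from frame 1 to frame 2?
1.5×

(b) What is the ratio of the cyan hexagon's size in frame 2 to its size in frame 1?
1.5×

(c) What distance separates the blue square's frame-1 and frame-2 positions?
1.4

The blue square moved from (6.5, 7.3) to (7.4, 6.2), a distance of √(0.9² + 1.1²) ≈ 1.4.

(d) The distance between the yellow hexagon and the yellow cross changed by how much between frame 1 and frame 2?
+0.6

Distance in frame 1: 5.5. Distance in frame 2: 6.1.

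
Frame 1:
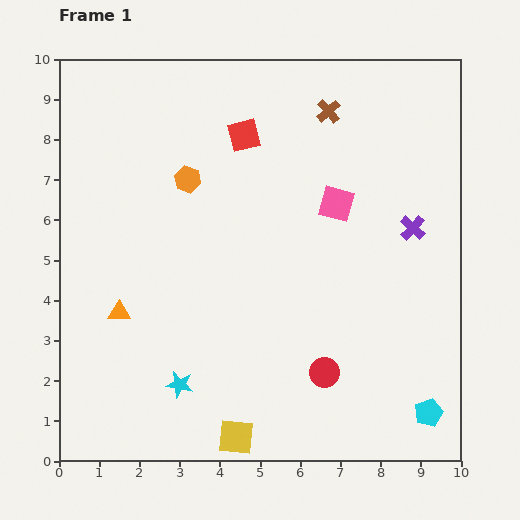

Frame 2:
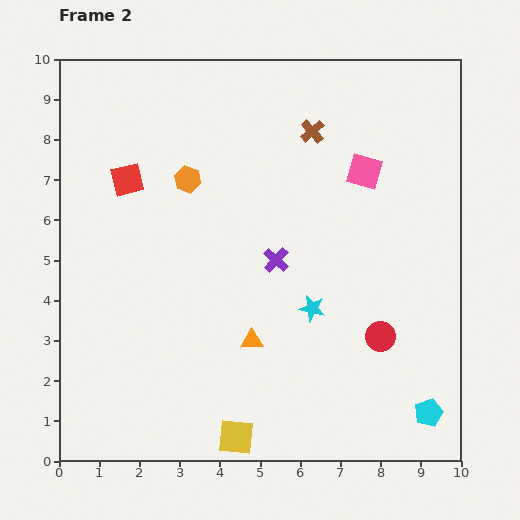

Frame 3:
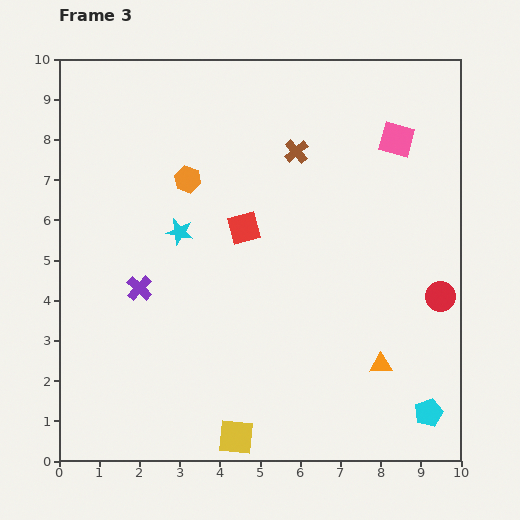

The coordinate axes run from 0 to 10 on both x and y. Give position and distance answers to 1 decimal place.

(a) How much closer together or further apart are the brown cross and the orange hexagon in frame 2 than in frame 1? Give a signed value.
-0.6

Distance in frame 1: 3.9. Distance in frame 2: 3.3.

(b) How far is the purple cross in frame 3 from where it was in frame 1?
7.0

The purple cross moved from (8.8, 5.8) to (2.0, 4.3), a distance of √(6.8² + 1.5²) ≈ 7.0.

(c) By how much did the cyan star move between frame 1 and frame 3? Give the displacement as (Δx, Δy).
(0.0, 3.8)

The cyan star was at (3.0, 1.9) in frame 1 and (3.0, 5.7) in frame 3.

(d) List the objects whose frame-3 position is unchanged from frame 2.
the orange hexagon, the cyan pentagon, the yellow square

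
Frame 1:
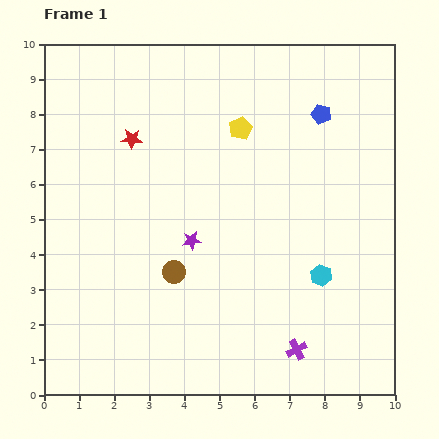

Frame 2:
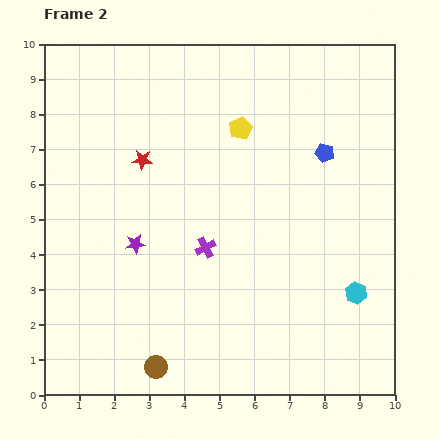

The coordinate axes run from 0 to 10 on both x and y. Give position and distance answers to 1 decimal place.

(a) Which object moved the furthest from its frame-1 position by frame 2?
the purple cross

(moved 3.9; next 2.7)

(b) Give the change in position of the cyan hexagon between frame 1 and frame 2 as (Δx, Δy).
(1.0, -0.5)

The cyan hexagon was at (7.9, 3.4) in frame 1 and (8.9, 2.9) in frame 2.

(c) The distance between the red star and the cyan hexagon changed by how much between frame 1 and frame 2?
+0.5

Distance in frame 1: 6.7. Distance in frame 2: 7.2.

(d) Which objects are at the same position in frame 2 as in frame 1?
the yellow pentagon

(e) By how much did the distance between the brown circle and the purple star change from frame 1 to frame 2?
+2.6

Distance in frame 1: 1.0. Distance in frame 2: 3.6.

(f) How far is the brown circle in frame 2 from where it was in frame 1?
2.7

The brown circle moved from (3.7, 3.5) to (3.2, 0.8), a distance of √(0.5² + 2.7²) ≈ 2.7.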